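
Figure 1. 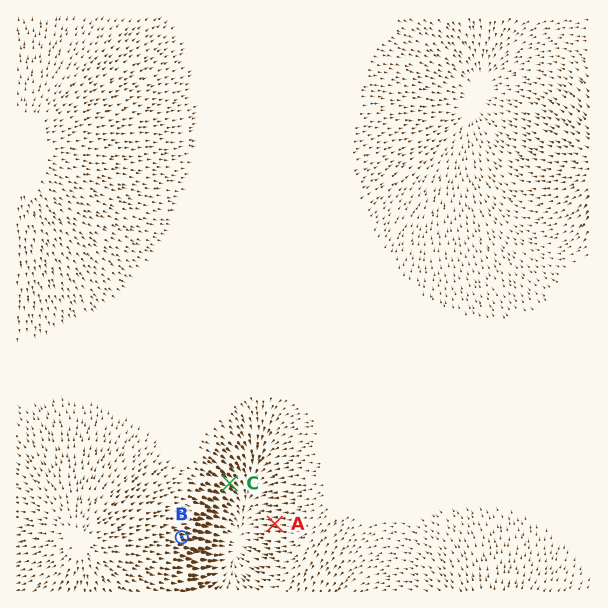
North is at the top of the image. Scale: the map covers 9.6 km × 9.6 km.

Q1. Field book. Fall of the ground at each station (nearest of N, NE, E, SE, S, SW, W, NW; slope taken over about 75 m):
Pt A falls W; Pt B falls E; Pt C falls SE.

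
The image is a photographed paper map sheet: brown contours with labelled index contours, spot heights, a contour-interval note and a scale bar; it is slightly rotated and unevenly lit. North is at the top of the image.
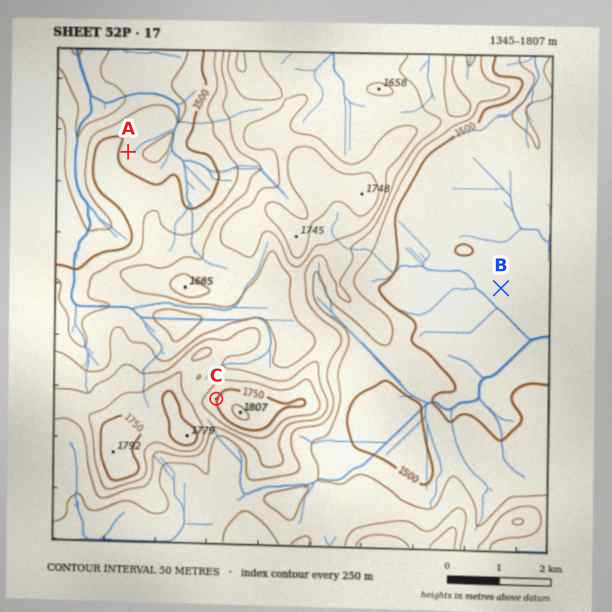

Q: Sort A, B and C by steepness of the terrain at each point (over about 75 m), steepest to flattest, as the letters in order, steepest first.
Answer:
C A B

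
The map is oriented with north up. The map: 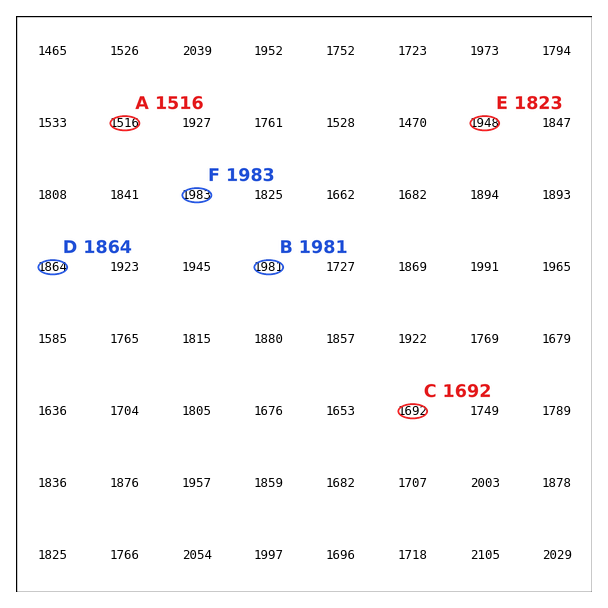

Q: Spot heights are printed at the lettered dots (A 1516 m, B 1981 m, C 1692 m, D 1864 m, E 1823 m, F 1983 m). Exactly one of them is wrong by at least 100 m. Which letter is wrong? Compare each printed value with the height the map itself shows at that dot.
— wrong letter E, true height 1948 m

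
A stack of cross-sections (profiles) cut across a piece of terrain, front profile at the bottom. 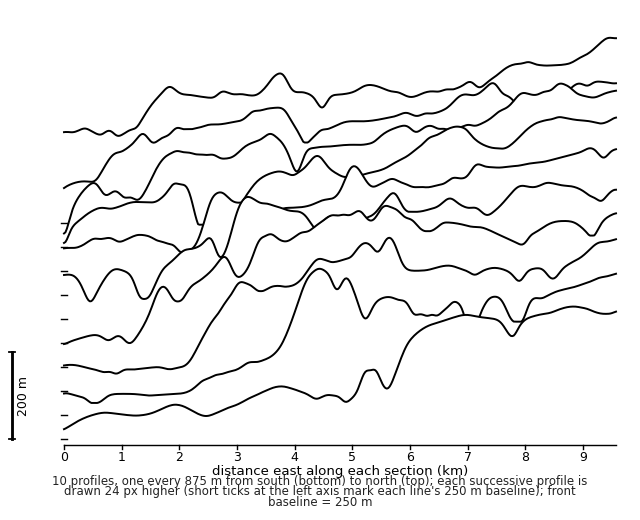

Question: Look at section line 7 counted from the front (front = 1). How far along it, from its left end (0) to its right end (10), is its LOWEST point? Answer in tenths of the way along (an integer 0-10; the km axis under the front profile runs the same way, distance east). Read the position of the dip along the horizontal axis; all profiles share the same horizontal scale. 0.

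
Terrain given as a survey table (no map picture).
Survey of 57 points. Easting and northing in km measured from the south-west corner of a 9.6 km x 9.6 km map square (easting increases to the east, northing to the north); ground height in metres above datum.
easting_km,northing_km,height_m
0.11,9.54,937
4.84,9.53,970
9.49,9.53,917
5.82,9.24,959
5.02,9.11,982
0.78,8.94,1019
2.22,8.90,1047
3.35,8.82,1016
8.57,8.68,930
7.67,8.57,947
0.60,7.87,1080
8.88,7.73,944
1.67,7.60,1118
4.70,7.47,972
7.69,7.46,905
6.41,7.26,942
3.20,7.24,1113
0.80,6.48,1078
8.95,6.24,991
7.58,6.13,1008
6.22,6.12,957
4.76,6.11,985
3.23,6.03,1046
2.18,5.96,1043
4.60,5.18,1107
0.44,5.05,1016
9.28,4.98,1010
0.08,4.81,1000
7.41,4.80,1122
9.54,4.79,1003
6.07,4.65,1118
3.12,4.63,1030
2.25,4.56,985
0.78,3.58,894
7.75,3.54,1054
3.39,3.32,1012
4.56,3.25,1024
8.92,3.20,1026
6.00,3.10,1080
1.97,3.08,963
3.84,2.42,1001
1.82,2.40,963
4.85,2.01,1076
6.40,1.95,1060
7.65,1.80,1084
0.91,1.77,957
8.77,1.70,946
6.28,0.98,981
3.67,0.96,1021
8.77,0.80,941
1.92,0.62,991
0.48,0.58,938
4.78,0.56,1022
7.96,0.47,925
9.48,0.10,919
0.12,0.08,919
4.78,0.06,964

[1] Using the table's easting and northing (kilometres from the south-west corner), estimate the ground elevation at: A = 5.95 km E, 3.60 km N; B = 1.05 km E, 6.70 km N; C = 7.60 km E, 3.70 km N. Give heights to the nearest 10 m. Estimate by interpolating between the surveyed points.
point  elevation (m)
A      1080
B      1100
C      1090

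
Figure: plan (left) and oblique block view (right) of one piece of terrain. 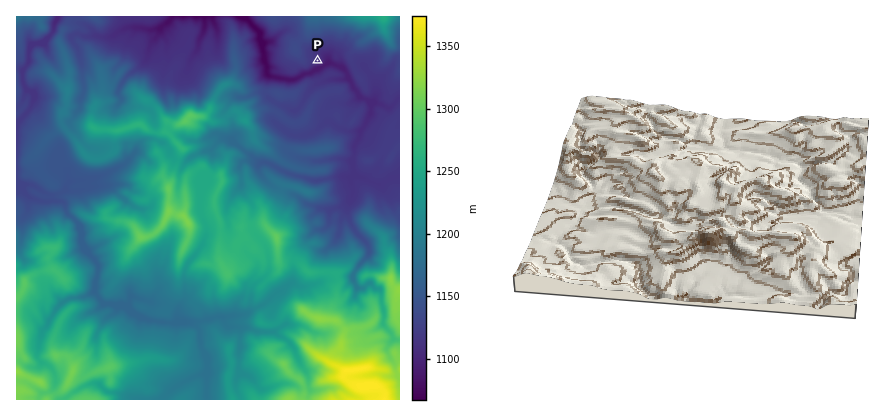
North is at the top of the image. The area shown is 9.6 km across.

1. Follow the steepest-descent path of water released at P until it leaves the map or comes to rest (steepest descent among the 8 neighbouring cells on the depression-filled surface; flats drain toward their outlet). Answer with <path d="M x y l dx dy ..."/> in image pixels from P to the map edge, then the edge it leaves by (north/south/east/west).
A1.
<path d="M318 60l4 4 0 2-4 4-8 4-4 0-10 6-10 0-18-4-2-4 0-8-2-4 0-8-4-10 0-8-10-12-4-2 0-4"/>
exit: north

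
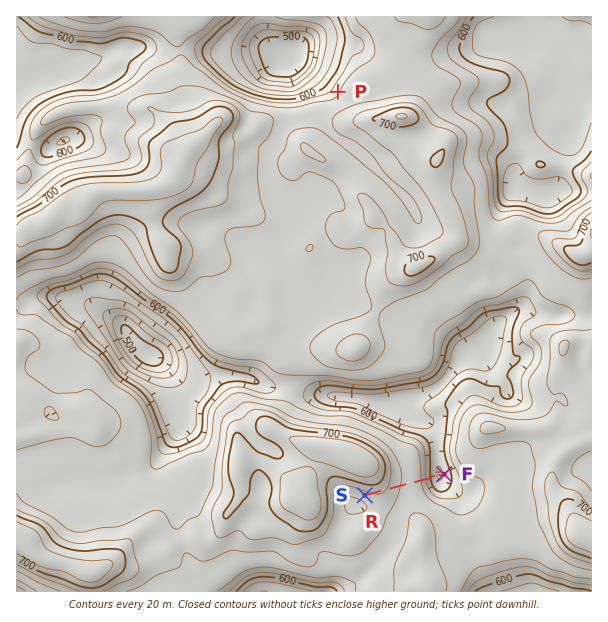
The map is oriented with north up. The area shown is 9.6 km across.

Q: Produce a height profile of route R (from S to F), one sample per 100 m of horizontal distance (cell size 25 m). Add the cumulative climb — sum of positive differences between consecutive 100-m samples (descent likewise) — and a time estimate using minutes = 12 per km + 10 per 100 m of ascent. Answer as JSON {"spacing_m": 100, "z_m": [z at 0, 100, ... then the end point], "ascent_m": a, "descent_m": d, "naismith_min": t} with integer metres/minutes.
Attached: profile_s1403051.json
{"spacing_m": 100, "z_m": [670, 678, 683, 683, 678, 668, 661, 657, 654, 649, 635, 609, 586, 578, 582], "ascent_m": 18, "descent_m": 106, "naismith_min": 18}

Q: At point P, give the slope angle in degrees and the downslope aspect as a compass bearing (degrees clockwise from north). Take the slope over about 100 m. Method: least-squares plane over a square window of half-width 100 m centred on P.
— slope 8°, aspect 302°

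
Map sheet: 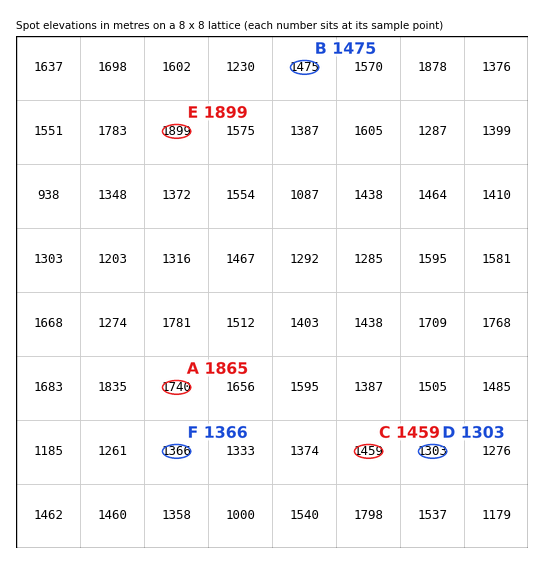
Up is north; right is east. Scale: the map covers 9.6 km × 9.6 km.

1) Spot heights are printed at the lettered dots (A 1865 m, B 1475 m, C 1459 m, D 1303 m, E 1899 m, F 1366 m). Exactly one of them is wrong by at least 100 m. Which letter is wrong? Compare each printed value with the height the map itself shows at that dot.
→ A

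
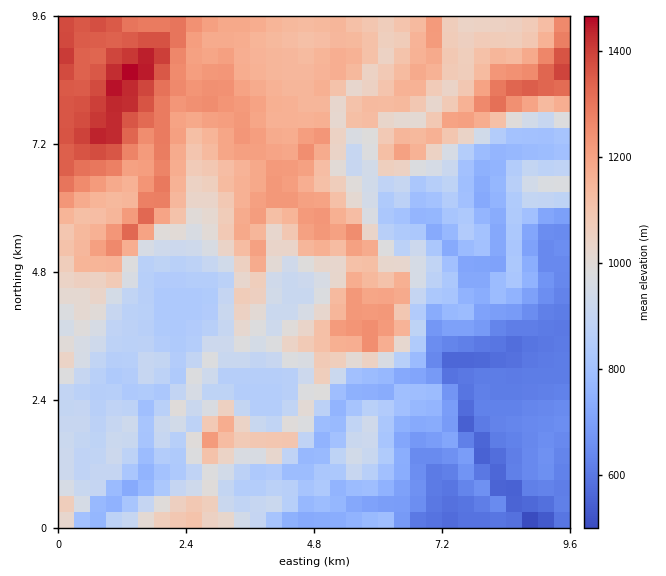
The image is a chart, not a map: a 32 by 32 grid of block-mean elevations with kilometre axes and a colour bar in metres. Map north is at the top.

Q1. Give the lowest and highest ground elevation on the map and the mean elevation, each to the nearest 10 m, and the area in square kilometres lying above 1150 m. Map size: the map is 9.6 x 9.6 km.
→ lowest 460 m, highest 1480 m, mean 970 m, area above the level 23.6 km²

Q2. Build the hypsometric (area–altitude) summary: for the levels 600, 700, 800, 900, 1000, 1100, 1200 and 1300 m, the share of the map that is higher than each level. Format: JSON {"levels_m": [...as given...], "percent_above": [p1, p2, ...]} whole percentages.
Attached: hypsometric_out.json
{"levels_m": [600, 700, 800, 900, 1000, 1100, 1200, 1300], "percent_above": [97, 86, 76, 58, 46, 34, 17, 7]}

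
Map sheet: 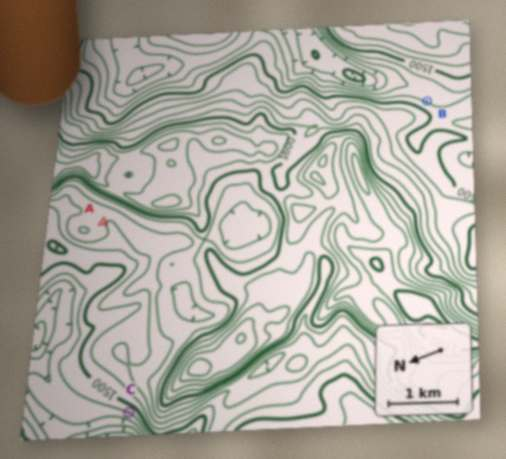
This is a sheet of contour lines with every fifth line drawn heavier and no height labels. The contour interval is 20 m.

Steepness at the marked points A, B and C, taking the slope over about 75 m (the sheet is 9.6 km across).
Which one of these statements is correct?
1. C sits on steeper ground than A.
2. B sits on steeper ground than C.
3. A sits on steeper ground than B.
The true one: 1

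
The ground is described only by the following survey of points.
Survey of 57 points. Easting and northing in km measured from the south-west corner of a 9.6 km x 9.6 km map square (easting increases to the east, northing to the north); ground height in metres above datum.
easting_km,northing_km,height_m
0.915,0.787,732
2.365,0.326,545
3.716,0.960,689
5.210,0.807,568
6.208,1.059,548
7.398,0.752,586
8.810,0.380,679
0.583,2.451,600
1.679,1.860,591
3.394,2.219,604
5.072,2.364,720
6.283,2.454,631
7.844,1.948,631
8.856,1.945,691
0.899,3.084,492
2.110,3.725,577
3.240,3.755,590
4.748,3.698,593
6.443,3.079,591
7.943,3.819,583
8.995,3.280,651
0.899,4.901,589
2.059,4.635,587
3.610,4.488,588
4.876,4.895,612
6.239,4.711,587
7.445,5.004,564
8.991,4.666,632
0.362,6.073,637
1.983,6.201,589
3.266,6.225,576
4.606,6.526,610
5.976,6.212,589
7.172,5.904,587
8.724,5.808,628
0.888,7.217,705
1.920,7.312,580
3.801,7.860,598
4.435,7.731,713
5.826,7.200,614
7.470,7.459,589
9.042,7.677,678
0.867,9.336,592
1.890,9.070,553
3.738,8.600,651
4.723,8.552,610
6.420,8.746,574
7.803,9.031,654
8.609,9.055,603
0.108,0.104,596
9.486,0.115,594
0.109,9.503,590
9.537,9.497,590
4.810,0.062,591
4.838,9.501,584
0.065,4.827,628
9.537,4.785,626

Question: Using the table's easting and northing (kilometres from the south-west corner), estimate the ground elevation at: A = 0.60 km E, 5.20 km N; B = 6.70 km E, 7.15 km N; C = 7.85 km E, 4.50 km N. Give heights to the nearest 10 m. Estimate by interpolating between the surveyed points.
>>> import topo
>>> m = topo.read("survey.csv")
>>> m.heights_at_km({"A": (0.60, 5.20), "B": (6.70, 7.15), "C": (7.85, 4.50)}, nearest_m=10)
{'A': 600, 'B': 570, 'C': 580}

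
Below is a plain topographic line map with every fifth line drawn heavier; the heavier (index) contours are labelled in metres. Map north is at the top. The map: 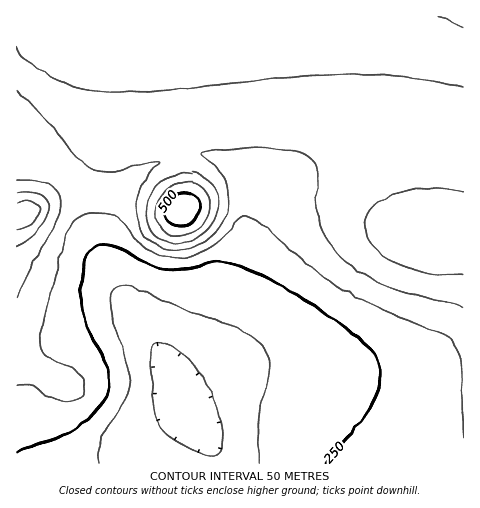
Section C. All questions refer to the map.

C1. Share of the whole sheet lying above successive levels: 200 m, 89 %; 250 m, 74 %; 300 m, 58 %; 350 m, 44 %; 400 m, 21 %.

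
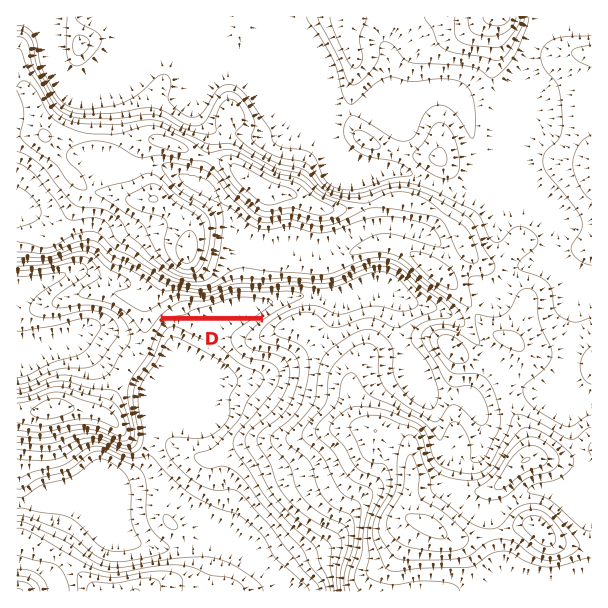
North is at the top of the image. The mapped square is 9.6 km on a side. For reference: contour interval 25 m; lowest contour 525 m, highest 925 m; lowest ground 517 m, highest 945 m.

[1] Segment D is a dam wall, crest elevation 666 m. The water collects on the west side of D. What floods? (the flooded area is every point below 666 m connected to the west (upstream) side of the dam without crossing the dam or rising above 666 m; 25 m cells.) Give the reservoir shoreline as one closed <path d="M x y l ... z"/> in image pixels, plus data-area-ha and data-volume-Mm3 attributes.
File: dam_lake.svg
<path d="M288 294l-54 0-1 1-5 0-1 1-3 0-2 2-3 0-1 2-3 0-2 1-4 0-2 1-16 0-2 2-6 0-1 2-8 2-3 4-4 1-3 2 1 1 99 0 2-2 4-1 8-6 1 0 2-1 4-2 3-3 2 0 4-4-6-3z" data-area-ha="55" data-volume-Mm3="9.83"/>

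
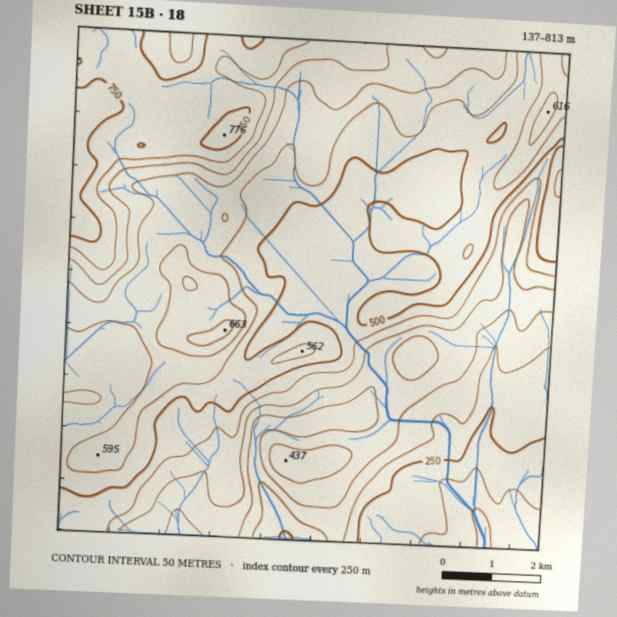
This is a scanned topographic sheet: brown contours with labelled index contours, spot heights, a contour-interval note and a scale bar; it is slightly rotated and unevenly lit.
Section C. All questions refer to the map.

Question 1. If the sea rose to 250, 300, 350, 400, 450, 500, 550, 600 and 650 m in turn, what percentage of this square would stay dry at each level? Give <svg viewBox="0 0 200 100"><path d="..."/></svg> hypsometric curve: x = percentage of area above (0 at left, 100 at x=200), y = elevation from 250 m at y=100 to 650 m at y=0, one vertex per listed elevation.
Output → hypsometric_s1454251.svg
<svg viewBox="0 0 200 100"><path d="M186 100l-9-12-11-13-18-13-12-12-28-12-38-13-27-13-15-12"/></svg>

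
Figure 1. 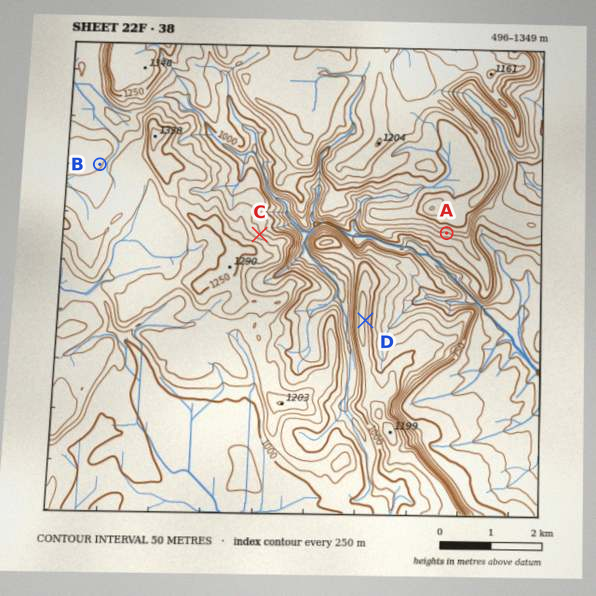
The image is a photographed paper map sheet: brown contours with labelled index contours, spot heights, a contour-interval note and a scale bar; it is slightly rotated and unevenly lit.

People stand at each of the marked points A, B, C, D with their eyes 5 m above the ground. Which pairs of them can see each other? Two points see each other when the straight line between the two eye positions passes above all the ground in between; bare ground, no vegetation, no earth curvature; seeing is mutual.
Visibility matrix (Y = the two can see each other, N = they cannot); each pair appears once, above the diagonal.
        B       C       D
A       N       Y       Y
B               N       N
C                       N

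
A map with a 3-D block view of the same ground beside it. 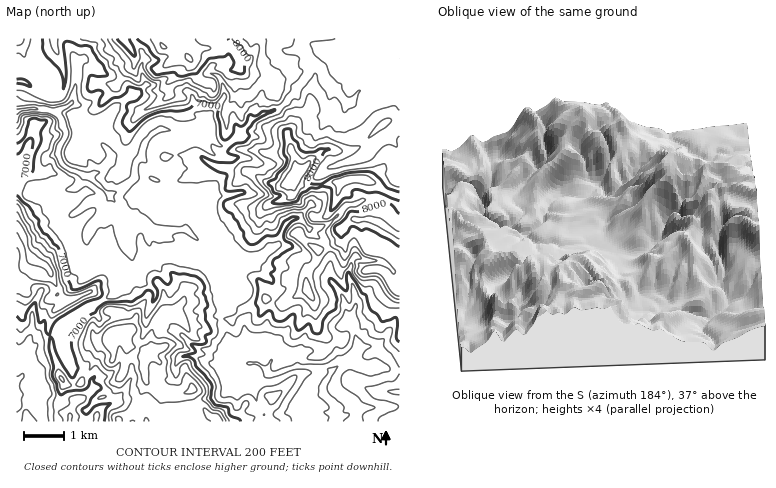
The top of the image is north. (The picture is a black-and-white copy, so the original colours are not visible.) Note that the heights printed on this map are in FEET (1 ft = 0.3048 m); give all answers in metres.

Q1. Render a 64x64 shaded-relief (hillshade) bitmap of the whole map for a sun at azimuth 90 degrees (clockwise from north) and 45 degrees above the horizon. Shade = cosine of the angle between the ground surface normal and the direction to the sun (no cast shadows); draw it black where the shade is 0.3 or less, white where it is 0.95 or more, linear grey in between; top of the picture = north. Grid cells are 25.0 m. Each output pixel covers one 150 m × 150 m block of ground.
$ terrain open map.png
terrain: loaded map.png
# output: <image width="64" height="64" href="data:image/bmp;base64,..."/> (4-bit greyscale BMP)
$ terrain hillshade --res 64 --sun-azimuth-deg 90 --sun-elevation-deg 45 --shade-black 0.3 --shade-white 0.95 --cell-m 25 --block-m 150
<image width="64" height="64" href="data:image/bmp;base64,Qk12CAAAAAAAAHYAAAAoAAAAQAAAAEAAAAABAAQAAAAAAAAIAAATCwAAEwsAABAAAAAAAAAAAAAAABEREQAiIiIAMzMzAERERABVVVUAZmZmAHd3dwCIiIgAmZmZAKqqqgC7u7sAzMzMAN3d3QDu7u4A////AMuGY1zGSMgQKsqpaLqZqoiL7svLqszMuqqsyWZ3d3eIqYdkfLY4ySFHial5qZmqiaveurqb3cuqqrvJd3eId4h4mGNauFaqdlVHqYmpmZmsyq24u4i83Lqqq8hniIiId2iYc0rLhDirhUWKh4maqt7smZeshp3cuqq8lniHd4h4eJmEJ7qXRIqWRXmHiZmr7/+6mIlljN3Lq8lniHdmeJl4mYMDqpumVGlkaJiamHv//9qpmGZ4vdy8yGiHd4d4mYiYYQPKnccyaqRHq8yGbO7/26mZmIZq3bvJZmeaqHiImZhACdlruFIpxyjLzZWc3u3KqpmqmGesy8t1aKqpiHapiEAayWeYRUbHOcrOpb3d3LqqmaqamIq7u5ZoqpmYdamHUUu4ZnUVmadKut/Gvu3LqqqpmZmqqZmauoiZmZhkuXZDi5ZGZDW6mFi87+uu3My6mqmaqImYeJvLuXeZh1S5dTSrhTVVVaqZd6ze3M3dzLqZmaqpmJmHisurl4mHVbqFJap0JFVXupqXir3d7rvNupmZqZmHmYiJur3Ih2VVupY2qnQjVWmprLeZm97Ive3KmqmZqGaZh4m6zsh4dTS7lUi6hSFWSKms2Zur23vd3cmbqZmYZYp2nMu9t2aIMauWWcqXMFg0iZzri7unnMzuuKuImXiGWYa+3LqGZYpim6Vpy6hRSUNni+tquonN3dyZu3aZZ6hYmM7dyWVmeYetpVesuoRGVXh57VeYnNze2pmrhYpmqmaJzc3aVFZ4qpykRIzLuVEXmpfOY3m83N3cqImWaXabhmjNzdpjVniaeqVHebzLpRR4hn2TaIrM3dyoiHZYh4qXSN3e2pM2d3d5yCaarNyryGZ2WbVoaLze7KmYYzioaJZb7d67ozVlMnrcU43HWM7tqHdmpnlnrd7cqZlzOKhmVI7t3ZyDVlECu8pknvxibe25h4dVmWab3uypmGNJl3dDru3JnWJ2IDiph3jf7bdHzbqYhUioaJrN26mXVYqFZ1Su7abLEnYReod4ev/suoerupl2aYaJmrzKmYdnmGV4Za7ch8cBd0eqZ4iM/+yqmZqqqYeIeKqqu6qZmYh2ZmdmnNyGtwFpq6hFeb7/7LqZmqqpmYiJqqqqqZmZmHVWd3d5zISaRXiHeTSMzf/sqpmaqqmZmZmqqpmZmZmZllVWeHWsgn2jRmabNrzc7tyqmZqqqZmZmaqpmpmZh3mqhVZlI62DfYFImqlJ3N3d26mZmqqZmZmZmZqpmZhlabyoZCFJqUSsdIqZh2v+zdzKqZmZqpmaqZmZqpmZh2Vpu6gxN6mFJKyHmZhlrv7czLqqmZqqmaqpmZmZmZiHZVeqm0Bcx0MUrJiYdnju/tzLqqqZmaqZqpmZmZmZiHdlVZqtskq3UQKbmIZpvP7t3cupmqmZuqqYiZmqmZmHdmQ0ir7ZdAOIciaJmau7/u3MuqmZq6m6iIiJqqmZmXZmVDN5vLqCBXe6E4iZq7vu3NuqqqmrqrhomJqqqpmZdEZlVEeph3iWQYyld3iKu+3Lu6qqqqu6hnmZmqmqqZl0NWdkEmiInegxO8uXeIma3bqqqqqqq8pmiZmZmZqpmYZmZ3UxE0fOyGQYu7qYiIncuqqqqZm8uYdomZmZmZmqlVeYZTACV826hza7qImZq9y6mqqrqbpnm4aJiZmZmaqWNHlzABJZzduXV7uYis3Ly6qqq7zLhmiauVaKqZmZmZhTV2RFQRa+/YQ0aaq83cuZq7q83KmXZ5m6Z6qZiJmYh3VFeIYgAn3/2WQ1Z5vMy4isu+2WeaqXeLt4mImYiId4mFWJh1IAWe/sqXdmd5vMma3M2jermblnvKd3mpmHeKqYZndVZQBpnu26qpiHebyprd7VSaqaunact2eamYebqHd2VEZ1I6t43arLupd4rLqbzuZJqaq5eJu4aJqZiKqIdEZleGQF3aZpvMu7qXirmprO6jeaqph3rMl4mqmZmIiIZkRmQhfNyWirqpmqmIhoms3uZJqqmHacy5iaqpiIhFvIVUMySty7mKqZiJq6hxSL3u1jiqqHZozcupmZmYiDTNlEREJL7bupqpiHeKuoAGrO/CSZqoZVa9y6mIiaqXJLuZMlVFjNy7qqmYd3irsAWJzqF5map1RIzLqIiaq6UVua2VRERqzLuqupiHd5vDNXmqMnmIq6ZER7uYiJu6lRSorLqXQlmqvLq6iIiIirqph2iXVlV7yURVaZmZm7iGQ4isqZqWR4isuruYeJiJp3ZVaK2UZli6l2VEWKq9planR5u6eL2GZ6zKq5d5qZmXdnmYvrNYhom8lUNGnN10R9w2mrt3vthGrMuYmZmZmZd4qpiuxDeXacyFQzasyUNZ/Eiqu4i922asyoeamJmZqau6mJ3VNYh5uUiTI4qmRpz5SZq7mrzclpy4eImZmZmaqqmYndZHmHVVa1BYd5iKzLRonNu7u7zJi5eJmZmZmZmaqYid12mWQySbIWiYeK7qVXi+3Luqu8uZd5mZmZqpmqqYh67IiGMkRJpTVpmHvtt3d77ty6q8yph3mZmZmpmLmIh3zsmGRERDfZRFZ3nN2pl3ve7LuqvKh4iZmZmqmImHd2jeqIQjVDOtYkd4mry6qorcztu7uqh4iZmZmqqYiYdlWuyIhTQzJ8pTOKqqqqq6rNys3Lq7l3iZqZmaqZiLqGRa2nZ3YxFbt1Rquqqqqpvsu6vLqryoiZmZmZmZmZ"/>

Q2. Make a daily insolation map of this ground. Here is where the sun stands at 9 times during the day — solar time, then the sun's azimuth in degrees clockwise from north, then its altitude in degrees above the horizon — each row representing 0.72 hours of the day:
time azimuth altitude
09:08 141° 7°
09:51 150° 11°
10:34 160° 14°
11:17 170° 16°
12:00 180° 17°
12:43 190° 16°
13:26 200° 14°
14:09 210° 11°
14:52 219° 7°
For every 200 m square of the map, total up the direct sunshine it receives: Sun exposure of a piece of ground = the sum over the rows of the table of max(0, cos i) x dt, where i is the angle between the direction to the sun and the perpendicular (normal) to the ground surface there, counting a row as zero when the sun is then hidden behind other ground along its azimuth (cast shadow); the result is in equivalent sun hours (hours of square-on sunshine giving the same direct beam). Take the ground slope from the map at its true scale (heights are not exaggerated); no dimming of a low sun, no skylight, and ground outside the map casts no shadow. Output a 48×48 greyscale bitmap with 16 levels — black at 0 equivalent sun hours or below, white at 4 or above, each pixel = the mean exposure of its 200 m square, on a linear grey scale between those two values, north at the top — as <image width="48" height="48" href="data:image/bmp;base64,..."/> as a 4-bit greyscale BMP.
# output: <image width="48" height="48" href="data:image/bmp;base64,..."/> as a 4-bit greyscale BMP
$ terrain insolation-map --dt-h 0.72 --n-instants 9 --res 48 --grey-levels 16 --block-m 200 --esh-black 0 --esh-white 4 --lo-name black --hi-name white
<image width="48" height="48" href="data:image/bmp;base64,Qk32BAAAAAAAAHYAAAAoAAAAMAAAADAAAAABAAQAAAAAAIAEAAATCwAAEwsAABAAAAAAAAAAAAAAABEREQAiIiIAMzMzAERERABVVVUAZmZmAHd3dwCIiIgAmZmZAKqqqgC7u7sAzMzMAN3d3QDu7u4A////AGmGY2Z3RTSXdlZ2ZmMhJGUiRVVGQ0VDM0dlaZZZggBXZWVVZAAhQyaXVVVlZ2QiElZVRmQVthI3d6uoYAABJFepdmUml3irumVUWsySFKZnl2VptyABATI5lmVZiJmIh1VWiaq3ettYpzADIjMiMxACmGZlaYQQAWVWlhE3U1tmY1ERARI0RDEAJ4iDQxERAXZ2QSNIrWWHV2IhABMzMzRTECRmIRIzNWZ4cjWZmJaGiEQBI1REVWVGiM7rg1d3iGZnZFaaqHiEWKl2VFZVVmZlZ0WKulRomYdlVVZ5mGdSEUiDenZmZmdpuZmZunZmipd3RUM1NWZjEAAYhZh4Z3aGm6yWRom7VpmXZTIiAURjEhN4Z1aIearKa5ljEWl6lZh4qFIQAAADE2iEQzZ2h7m8eKh5hWiYt4h5vqYgJSADEmYzNWQlloqKpqubqXiYmouLd+xyAAABIQBHh0RENop4yZmYamaInbyDeDfMUAAAMRAkM0RDIlQza7VEWHl4v5V2VAADIAAABCEjZkREVUI0NVMih4t4uFnvswAAEQAAIwMgEjVVdzFWVDRGpc7bg4lnZAAAASIiICMAAUVVQRRDRDZ3ib39M2m3IyAAE0VDIRAAAkVUMjNlVCiGmkERN1YgIzIjNEREQyIiNEVVd1ISMziomjV4l3QAAzNERERVVERFVFVnrKUQBLd9uLp1R5UREjREVURVRERVVWZ4mqmJ3DAnmKZmi3IQEjREVVRVRFREVmeHaMy1dAFpuoZ6tjIzM0RVRVQiWIdmZmd3mbukAElSKNvJMRESI0RGQzNohlVWVWeIiayqQoimAjQxNCIjREVEUzeHZmZlVVeZhW3//zA4UAABRAASRVVUU1dmVmZmZlMiEBON+2ZWqTESNiMzRDNWRUJWVnZ4h1ZjEjSKrP2Wh4u5dGVmZmQRSZYleIiIiHZrqappmnaJnMy2EHqYh0ISVVhlYzRWeJhFmTASaoEAA1MRIkZjQBa6Y0ZlJGZVZ5l0QQAAI6cQAAACVWVSEYhohUZyR3dmdzAAAEVDMClzAAABRXV5YlVmVmV2VEREMBNpmYVXUAKKYgARNFZogzVVR3l3RDMhAjQhAAA1EAABACRCEyZlZyVVZ3eYYjMzRUmSASVmEAAAATNmMxV3QVZmVom6hlaIZFZlU2VCMgAAEiJHczM0U3ZXdEadyqmphVhpghAAAjISIiIjVhAAA0VptzM5/+y5eHZ5eDAAAUVDMjMxE4MDqyFEnHQgO//tzuZ5iYhQADRDQjQxEprai6apSdgRNGqXvvlZiYiVATNCN1NFVNx1VYZqqKiYVph67qeph4dnYiMjZnZ4h2RFZWZEMjvsrGrut1XKuYZFliNHdWZWZiNFZ1VRFHvo3fu/syusplI0RkNWZVZlRVRXeFVEeKZ5Qmu6u4Q0Z0RDRFWGZlVUViVnl1ZouoqneGaGWNuYNGQyJGh2VVVEVURWhWqpeLtmqbYyRnaDEVVGVGZlVVVVVXVWZpvMibhKlzMzQzcwESZ3dUIiNERVVA=="/>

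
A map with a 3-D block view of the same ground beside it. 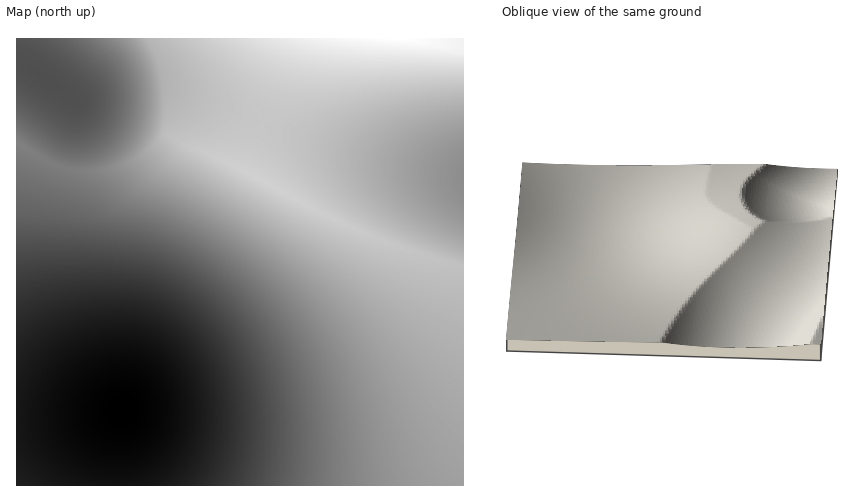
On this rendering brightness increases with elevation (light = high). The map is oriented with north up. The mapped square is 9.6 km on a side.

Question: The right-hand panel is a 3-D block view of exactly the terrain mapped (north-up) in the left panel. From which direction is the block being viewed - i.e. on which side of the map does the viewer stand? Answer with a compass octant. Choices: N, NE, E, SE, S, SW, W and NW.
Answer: E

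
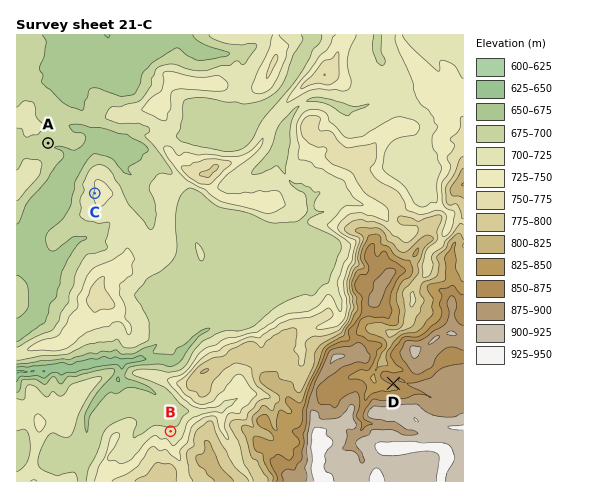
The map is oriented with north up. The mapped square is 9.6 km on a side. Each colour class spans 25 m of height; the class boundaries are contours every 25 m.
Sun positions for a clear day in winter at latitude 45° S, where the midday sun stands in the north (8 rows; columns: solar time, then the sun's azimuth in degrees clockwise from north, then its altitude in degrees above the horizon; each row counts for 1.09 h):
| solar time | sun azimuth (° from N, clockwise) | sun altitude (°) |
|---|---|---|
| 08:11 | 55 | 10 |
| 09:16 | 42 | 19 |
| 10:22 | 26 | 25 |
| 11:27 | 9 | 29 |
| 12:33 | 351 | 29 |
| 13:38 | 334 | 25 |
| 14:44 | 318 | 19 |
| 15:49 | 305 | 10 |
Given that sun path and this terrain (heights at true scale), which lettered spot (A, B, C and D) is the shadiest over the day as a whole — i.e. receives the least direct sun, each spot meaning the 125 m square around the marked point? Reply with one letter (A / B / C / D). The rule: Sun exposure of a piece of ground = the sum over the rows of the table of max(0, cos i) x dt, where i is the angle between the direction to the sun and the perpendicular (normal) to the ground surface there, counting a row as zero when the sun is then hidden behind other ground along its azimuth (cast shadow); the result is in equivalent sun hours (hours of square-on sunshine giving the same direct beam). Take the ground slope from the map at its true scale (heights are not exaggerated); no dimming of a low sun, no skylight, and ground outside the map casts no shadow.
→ D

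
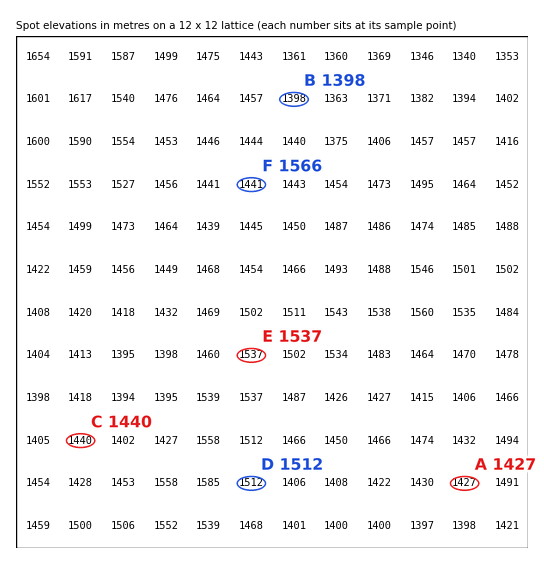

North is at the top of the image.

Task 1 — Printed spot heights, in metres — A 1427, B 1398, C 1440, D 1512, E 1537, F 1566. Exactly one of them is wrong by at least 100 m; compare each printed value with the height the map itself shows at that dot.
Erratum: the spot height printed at F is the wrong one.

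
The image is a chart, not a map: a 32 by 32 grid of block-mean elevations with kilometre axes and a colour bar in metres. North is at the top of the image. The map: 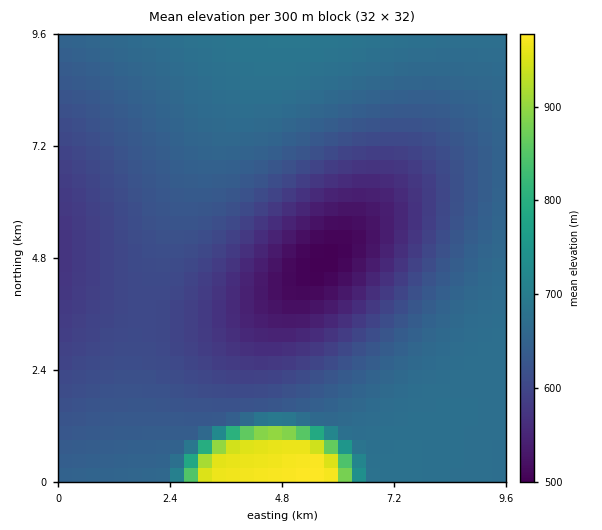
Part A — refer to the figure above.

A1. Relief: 500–980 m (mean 640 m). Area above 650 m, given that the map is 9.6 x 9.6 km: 34.4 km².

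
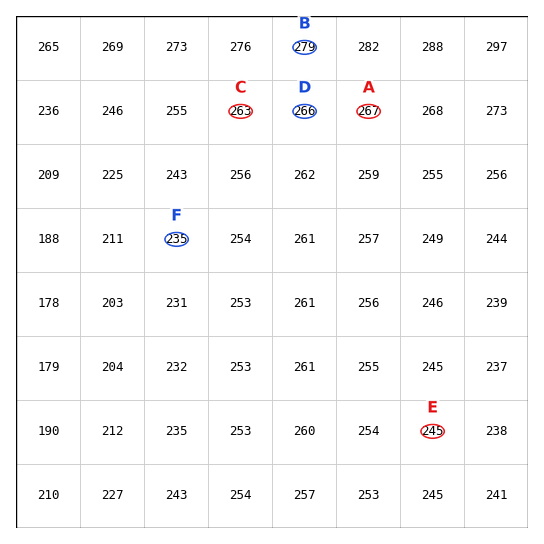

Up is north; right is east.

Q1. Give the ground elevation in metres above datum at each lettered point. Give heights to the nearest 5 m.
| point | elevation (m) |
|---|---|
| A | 265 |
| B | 280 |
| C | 265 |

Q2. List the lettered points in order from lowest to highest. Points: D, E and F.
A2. F E D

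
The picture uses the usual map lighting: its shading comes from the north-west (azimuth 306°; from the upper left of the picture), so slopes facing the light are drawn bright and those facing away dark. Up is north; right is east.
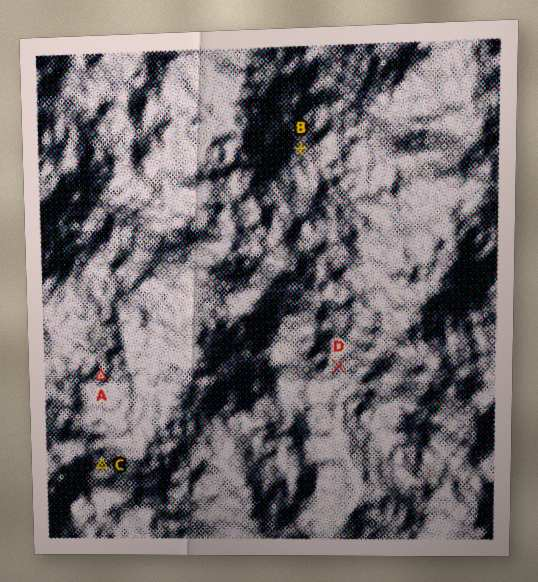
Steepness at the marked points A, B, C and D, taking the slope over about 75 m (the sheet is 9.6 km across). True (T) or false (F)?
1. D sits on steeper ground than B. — T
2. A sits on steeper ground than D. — F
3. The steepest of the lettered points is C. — T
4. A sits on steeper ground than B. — T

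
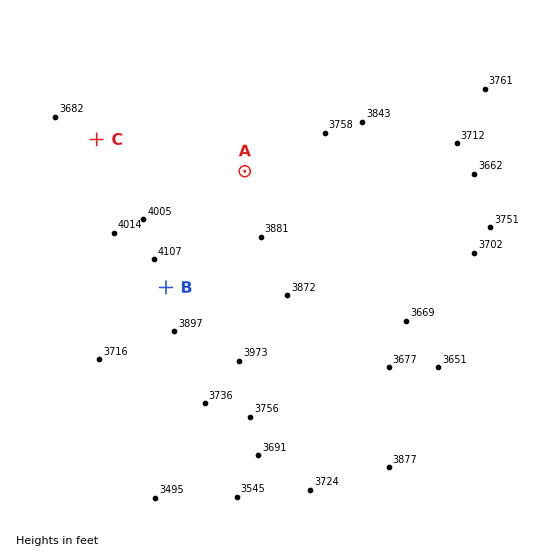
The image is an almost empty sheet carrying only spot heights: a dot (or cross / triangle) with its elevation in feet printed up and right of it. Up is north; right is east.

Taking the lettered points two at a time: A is below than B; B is above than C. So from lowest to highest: C A B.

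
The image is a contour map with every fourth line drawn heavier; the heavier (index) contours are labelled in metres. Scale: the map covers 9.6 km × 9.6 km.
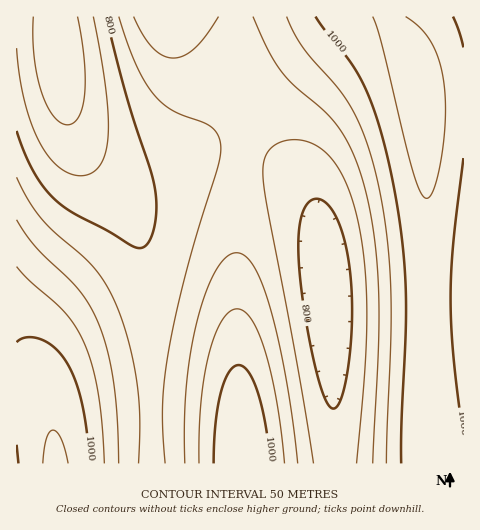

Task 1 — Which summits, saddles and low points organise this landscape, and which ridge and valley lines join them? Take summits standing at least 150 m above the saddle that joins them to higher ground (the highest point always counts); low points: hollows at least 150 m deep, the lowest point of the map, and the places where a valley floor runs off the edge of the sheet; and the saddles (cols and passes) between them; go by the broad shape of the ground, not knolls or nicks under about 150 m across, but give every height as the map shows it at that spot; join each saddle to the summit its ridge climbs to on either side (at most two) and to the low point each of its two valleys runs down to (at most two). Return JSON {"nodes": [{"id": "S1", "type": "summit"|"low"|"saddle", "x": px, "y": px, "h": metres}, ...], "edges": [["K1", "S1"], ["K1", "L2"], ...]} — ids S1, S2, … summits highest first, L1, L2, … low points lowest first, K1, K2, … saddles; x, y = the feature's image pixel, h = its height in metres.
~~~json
{"nodes": [
{"id": "S1", "type": "summit", "x": 420, "y": 98, "h": 1072},
{"id": "S2", "type": "summit", "x": 55, "y": 462, "h": 1058},
{"id": "S3", "type": "summit", "x": 242, "y": 462, "h": 1048},
{"id": "L1", "type": "low", "x": 59, "y": 46, "h": 667},
{"id": "K1", "type": "saddle", "x": 245, "y": 148, "h": 854},
{"id": "K2", "type": "saddle", "x": 151, "y": 416, "h": 843}],
"edges": [["K1", "S1"], ["K1", "S3"], ["K1", "L1"], ["K2", "S2"], ["K2", "S3"], ["K2", "L1"]]}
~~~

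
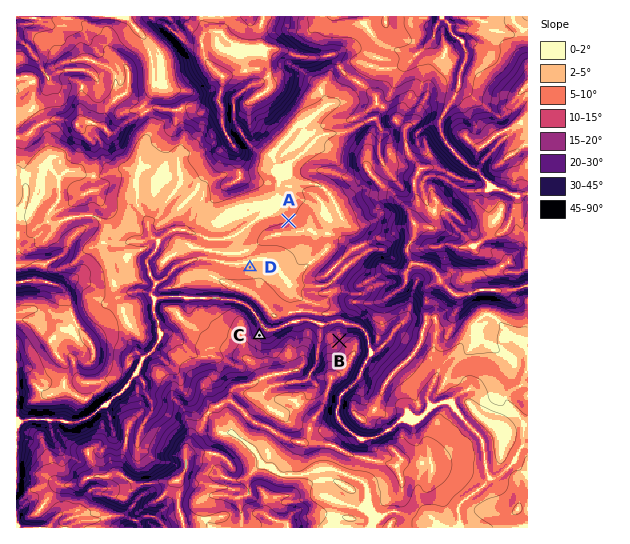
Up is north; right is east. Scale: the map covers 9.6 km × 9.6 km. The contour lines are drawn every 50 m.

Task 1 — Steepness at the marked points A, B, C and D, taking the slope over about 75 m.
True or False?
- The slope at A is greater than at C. False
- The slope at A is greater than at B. False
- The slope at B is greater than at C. False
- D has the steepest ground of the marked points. False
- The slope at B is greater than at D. True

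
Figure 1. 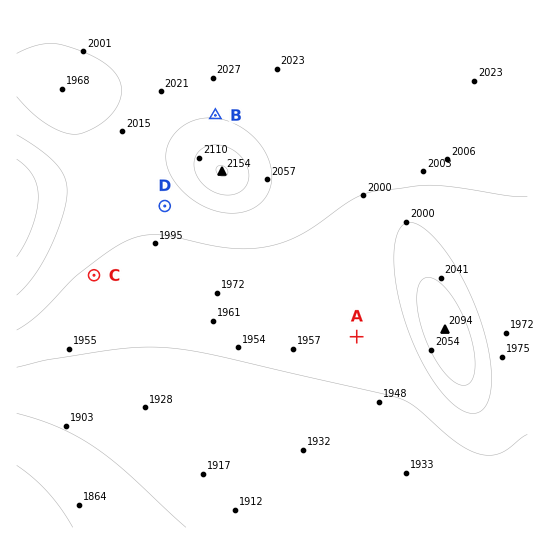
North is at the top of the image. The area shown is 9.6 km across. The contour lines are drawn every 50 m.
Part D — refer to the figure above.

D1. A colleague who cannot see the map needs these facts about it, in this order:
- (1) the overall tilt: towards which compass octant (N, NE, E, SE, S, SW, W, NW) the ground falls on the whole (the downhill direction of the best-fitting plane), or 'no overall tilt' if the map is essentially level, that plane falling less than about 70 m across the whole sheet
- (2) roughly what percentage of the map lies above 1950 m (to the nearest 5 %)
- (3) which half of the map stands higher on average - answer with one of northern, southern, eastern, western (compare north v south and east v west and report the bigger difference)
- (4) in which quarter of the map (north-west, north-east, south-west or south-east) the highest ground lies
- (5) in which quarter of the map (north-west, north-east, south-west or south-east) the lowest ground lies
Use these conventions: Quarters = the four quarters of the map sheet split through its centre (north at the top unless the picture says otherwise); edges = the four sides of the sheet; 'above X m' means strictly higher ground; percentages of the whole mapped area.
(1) Overall the map slopes down towards the south.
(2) Ground above 1950 m makes up about 70 % of the sheet.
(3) On average the northern half of the map is the higher ground.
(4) The highest point lies in the north-west quarter of the map.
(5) Look to the south-west quarter for the lowest ground.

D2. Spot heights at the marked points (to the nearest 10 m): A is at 1960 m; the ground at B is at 2050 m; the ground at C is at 1990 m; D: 2020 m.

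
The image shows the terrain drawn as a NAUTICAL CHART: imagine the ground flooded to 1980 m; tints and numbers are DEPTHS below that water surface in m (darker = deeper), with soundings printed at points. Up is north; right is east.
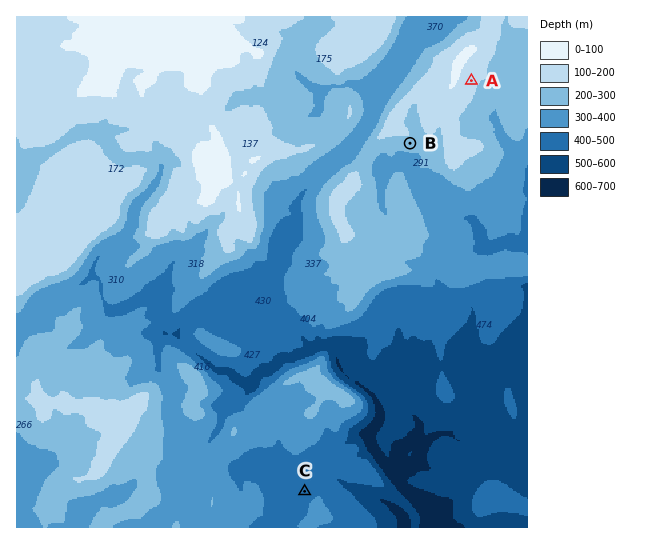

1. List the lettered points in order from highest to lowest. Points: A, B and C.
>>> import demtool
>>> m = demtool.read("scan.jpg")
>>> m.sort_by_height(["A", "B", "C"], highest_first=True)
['A', 'B', 'C']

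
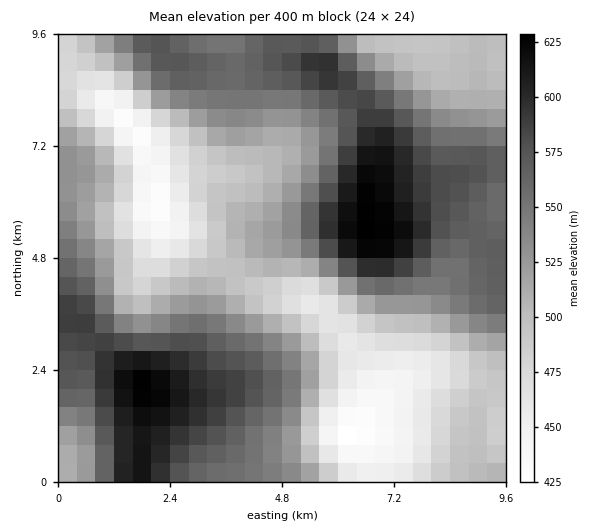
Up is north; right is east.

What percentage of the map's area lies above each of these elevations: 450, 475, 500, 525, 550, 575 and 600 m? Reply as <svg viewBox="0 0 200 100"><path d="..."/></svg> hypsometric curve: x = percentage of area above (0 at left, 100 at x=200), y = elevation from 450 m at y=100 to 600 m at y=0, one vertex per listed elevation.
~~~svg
<svg viewBox="0 0 200 100"><path d="M186 100l-19-17-31-16-31-17-25-17-37-16-26-17"/></svg>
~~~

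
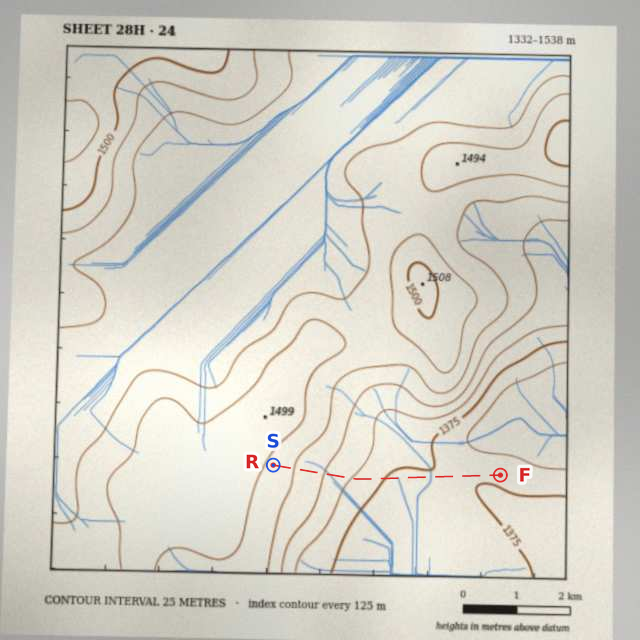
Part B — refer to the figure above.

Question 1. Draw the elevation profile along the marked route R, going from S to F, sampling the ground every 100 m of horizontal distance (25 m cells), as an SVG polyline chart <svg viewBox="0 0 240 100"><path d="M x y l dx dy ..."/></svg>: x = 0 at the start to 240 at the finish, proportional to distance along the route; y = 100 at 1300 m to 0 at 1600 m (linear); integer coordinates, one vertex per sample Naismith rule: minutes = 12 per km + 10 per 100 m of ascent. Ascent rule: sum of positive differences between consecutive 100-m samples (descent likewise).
<svg viewBox="0 0 240 100"><path d="M0 45l6 1 5 2 6 1 5 1 6 1 6 1 5 2 6 1 6 2 5 2 6 2 5 1 6 2 6 2 5 1 6 1 6 1 5 2 6 1 5 2 6 1 6 1 5 1 6 0 6 0 5 0 6 0 5-1 6 0 6 0 5 0 6 0 6 0 5 0 6 0 5 0 6 0 6 0 5 0 6 0 6 1 5 0 4 0"/></svg>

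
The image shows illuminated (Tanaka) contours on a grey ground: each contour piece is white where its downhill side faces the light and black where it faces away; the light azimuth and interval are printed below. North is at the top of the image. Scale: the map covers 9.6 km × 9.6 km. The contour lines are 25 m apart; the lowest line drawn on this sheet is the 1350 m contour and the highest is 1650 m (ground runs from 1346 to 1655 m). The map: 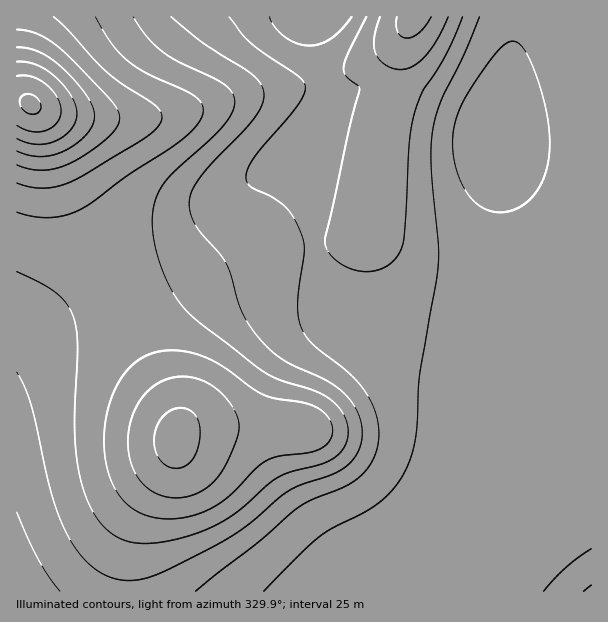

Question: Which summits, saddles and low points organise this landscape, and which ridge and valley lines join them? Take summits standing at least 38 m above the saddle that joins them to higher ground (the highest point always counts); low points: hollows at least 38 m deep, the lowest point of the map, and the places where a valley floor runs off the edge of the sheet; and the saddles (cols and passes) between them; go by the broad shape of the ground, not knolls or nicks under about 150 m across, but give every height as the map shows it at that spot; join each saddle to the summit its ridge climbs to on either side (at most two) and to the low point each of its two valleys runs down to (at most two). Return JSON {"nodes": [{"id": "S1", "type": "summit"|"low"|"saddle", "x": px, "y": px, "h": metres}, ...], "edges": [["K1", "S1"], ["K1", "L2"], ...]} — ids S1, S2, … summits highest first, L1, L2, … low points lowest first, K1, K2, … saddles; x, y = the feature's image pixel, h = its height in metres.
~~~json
{"nodes": [
{"id": "S1", "type": "summit", "x": 30, "y": 104, "h": 1655},
{"id": "S2", "type": "summit", "x": 176, "y": 438, "h": 1558},
{"id": "S3", "type": "summit", "x": 414, "y": 17, "h": 1485},
{"id": "L1", "type": "low", "x": 591, "y": 591, "h": 1346},
{"id": "L2", "type": "low", "x": 491, "y": 137, "h": 1355},
{"id": "L3", "type": "low", "x": 320, "y": 20, "h": 1380},
{"id": "K1", "type": "saddle", "x": 116, "y": 284, "h": 1482},
{"id": "K2", "type": "saddle", "x": 315, "y": 243, "h": 1424},
{"id": "K3", "type": "saddle", "x": 326, "y": 80, "h": 1421}],
"edges": [["K1", "S1"], ["K1", "S2"], ["K1", "L1"], ["K1", "L3"], ["K2", "S2"], ["K2", "S3"], ["K2", "L2"], ["K2", "L3"], ["K3", "S1"], ["K3", "S3"], ["K3", "L3"]]}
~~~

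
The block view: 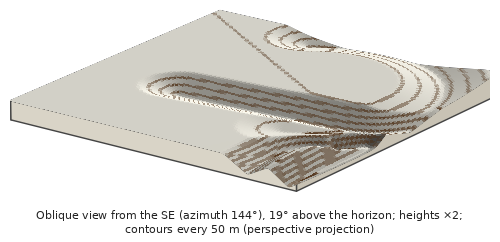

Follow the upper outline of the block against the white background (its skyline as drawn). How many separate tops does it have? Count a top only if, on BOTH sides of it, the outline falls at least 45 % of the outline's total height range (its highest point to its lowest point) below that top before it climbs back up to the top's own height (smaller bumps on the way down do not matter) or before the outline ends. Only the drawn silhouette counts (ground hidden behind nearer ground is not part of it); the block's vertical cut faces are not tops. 1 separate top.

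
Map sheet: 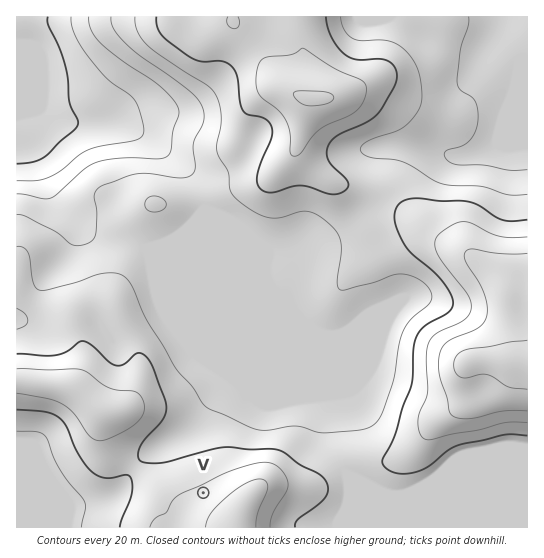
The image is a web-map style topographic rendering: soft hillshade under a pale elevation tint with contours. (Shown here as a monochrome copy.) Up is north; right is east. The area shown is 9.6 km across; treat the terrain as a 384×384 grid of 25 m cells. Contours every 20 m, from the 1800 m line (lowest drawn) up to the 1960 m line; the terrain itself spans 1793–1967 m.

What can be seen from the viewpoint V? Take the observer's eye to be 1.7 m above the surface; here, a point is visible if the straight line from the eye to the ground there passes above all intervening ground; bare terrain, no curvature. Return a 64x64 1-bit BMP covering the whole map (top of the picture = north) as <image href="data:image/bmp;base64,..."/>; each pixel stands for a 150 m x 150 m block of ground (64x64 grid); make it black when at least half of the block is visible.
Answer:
<image width="64" height="64" href="data:image/bmp;base64,Qk0+AgAAAAAAAD4AAAAoAAAAQAAAAEAAAAABAAEAAAAAAAACAAATCwAAEwsAAAIAAAAAAAAA////AAAAAAAAAGAAAAAAAAAAYAAAAAAAAABxwAAAAAAAAD/gAAAAAAAAP/AAAAAAAAA/8AAAAAAAMA/AAAAAAAA/AQAAAAAAAD+AAAAAAAAAP4AAAAAAAAA/wAAAAAAAAD/wAAAAAAAAP/gAAAAAAAA//gAAAAAAAA//AAAAAAAAA/+AAAAAAAAB/8AAAAAAAAD/4AAAAAAAAP/4AAADAAAA//8AAAeAAAD//+AADxgAAH//+AAfAAAAf//+AD4AAAA///+APAAAAD///+B4AAAAf///+HAAAAD////+YBAAB////////AAH///////4AAP///////gAA///////8AAD///////wAAP//////+AAA///////wAAD//////8AAAP//////gAAB//////8AAAP//////AAAA//////wAAAA/////+AAAAB/////wAAAAAB///+AAAAIAD///wAAAAAAP/+AAAAAAAA//wAAAAAAAH5+AAAAAAAAfx4AAAAAAAD/DgAAAAAAAA8PAAAAAAAADx/AAAAAAAAP//wAAAAAAB///wAAAAAAP///wAAAAAD////gAAAAAf/wAeAAAAAD/8AAwAAAAAf/AAAAAAAAH/8AAAAAAAA//wAAAAAAAH//AAAAAAAB//8AAAAAAAP//wAAAAAAD//+AAAAAAAP/ngAAAAAA=="/>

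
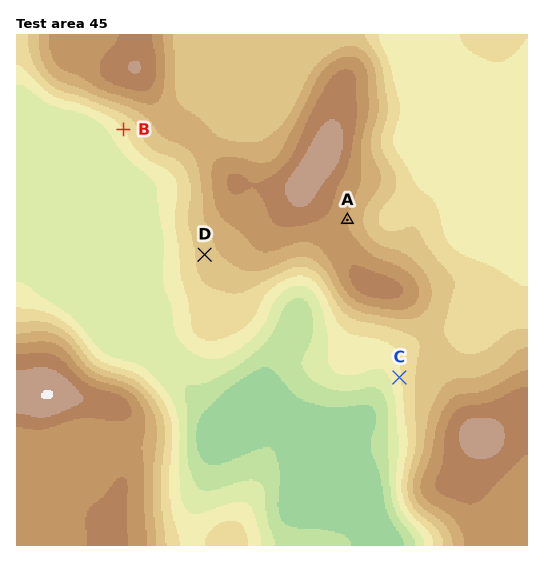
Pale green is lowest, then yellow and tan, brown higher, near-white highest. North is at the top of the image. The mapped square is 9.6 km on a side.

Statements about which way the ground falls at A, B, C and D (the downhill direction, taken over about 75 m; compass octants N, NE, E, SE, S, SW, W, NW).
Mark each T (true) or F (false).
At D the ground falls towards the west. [T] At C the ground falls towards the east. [F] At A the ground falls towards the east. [T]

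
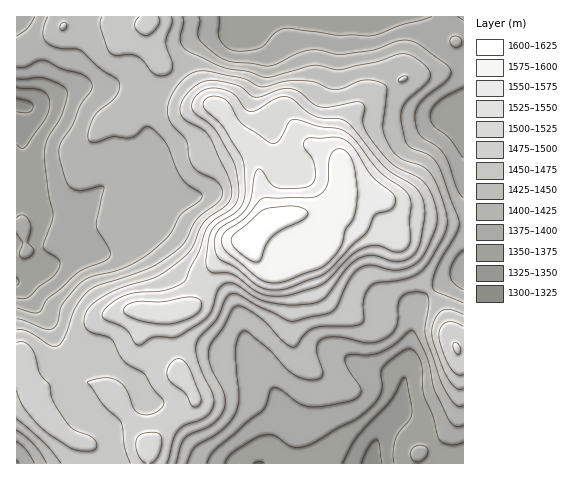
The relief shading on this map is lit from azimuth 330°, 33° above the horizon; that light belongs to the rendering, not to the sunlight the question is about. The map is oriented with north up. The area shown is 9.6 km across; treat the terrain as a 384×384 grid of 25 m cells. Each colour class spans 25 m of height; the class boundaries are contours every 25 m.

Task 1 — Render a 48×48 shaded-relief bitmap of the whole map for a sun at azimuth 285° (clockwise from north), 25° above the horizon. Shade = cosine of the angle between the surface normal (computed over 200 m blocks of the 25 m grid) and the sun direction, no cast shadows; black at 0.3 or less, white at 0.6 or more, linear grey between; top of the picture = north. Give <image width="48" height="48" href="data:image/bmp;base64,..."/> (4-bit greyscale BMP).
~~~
<image width="48" height="48" href="data:image/bmp;base64,Qk32BAAAAAAAAHYAAAAoAAAAMAAAADAAAAABAAQAAAAAAIAEAAATCwAAEwsAABAAAAAAAAAAAAAAABEREQAiIiIAMzMzAERERABVVVUAZmZmAHd3dwCIiIgAmZmZAKqqqgC7u7sAzMzMAN3d3QDu7u4A////AJmZh2ZVaahSASMzNEVndmZVQzR5qXZVVZmZh2ZVaahSASMzNEVndmZVQzR5qXZmVZmYd2ZVeahjESMzM0RWdmVVRDNpqYd3ZZmHZWZmeZh1MjMyIzRWZmVVVDNHmYeIdoiGVFZneHd3ZUMiIjRVZmVVVDI1eIiJh4h1RWZ3dmZ3d2QhIjRVZmZVVUIjaImZh4dlRWZ4ZVZ3iHUiIjRVZ2ZlVUMiR5mZmHZlVWeHZVZ3eHUyI0RVZ2ZlVVQyNpqqmGZWZmZ3ZWd4h1MjNERWd2ZlVVRDRpq7mGVWZ3ZmZmeIhkIjRVVWd2VVVFVERovMqFVVZ3dmd2Z4hkIjVVVnh2VERVVERYvcqFRFZ3dnd3ZndkIkVVZ4h1REVVVDNHvcqFVFeHZniHVWZUIzRVZ4dkNEVmVDJHvcl2VWiYdmeHZVVTIjNGd4dkNEVmVDI3vbhmVXmph2d3ZVVDIiJGeIdURFVVVUM2vLhmZ4qqmHd3ZmVDIRE2eHdkREVVVVM2rKdmeJqqqpmId3dkMQFGd2ZVRERFVVQ1mpdoiZmqqqqYd3iGUhJXhlRFRDM0VVRFeHZZmZqqqZmZiIiIdTNohkMzQyI0VVRFZlVYiImqqZmZmIiIdkR5l1MiIhAjRVVERERWd3iZmYmZmZmZh2aJh2VDIQACRWUzIiRGZneIiIiZmaqqqYeIdVZ2UwABRmUyERNGZmd3d3eIiZqrzKmXVFZ3dSABNWUxABI2Znd3d3d3eImr3suXQ0Vnd1IRNWYxAAEmZnd3d3d2d3ib3+ypZDRWZ2QzNWZCEREmZnd3d3d2Z3ia3u3LlkRFVVVDNGVDIhEmZnd3h3d2Z3eJvN3dyXZVVVVDRVUzIhImZ3d3d3d2Z3d4mr3u2od2ZmVDRVQzIhEnd4d2Z3d2Z3d3eKzeyXiHiIZDRVQzIREneIh2Vmd3dnd3d5vdt2d4iZdURVQzMhEneImHVWZ3dneHd4rMllZ3ipdUREREQhIniJmHZVZmZniId4m7llZ3iZdDIjRVUyI3iZmHZVVmZniYh4mqhVZ3iZdCESRWVDM3iamHZlVmZniYiJqoZWeHeJdBETRVVURHiaqYdmZlVniIiaqXVWiId4YxEjREVVRHiaqZh2ZmVniHeal2VniId3YyI0QzRVVWeaqql2ZmZ4mHiJdVZ3d3ZnZDNEMzNFVXeaqqmHZmZ5mZmHU1eIdlVndlQzMyM0VXeZmqmIdmZ4q7qXQ0eZdURnh2VDMyI0RWZ4iZmIh3Z3mruXVEaahkVneHZUQyIjRFVnd4iIh3dmeaqXZVV5l2ZmeIdmZTIjNERWZneHd3d2Z4iHZmVomIdmeId3dlMzRERWdmd3Znd2VWdlZ3Z4mIh2eIiId1REVVVWZmeHZmd1RVVVV3d4iId2d4iIh1VVZWZnZmeIdmZUNFVEVnd4h3d2d3iJh2VnZoiIZVeId3ZTI0REVnd4d3dmd3eIh2Z3dpmpdUaId3ZTIjNEVmd3dmZmd2d4h3d3dpqqhlaZd3dTEjM0VWZ3dmZnd3Z3d3d3dg=="/>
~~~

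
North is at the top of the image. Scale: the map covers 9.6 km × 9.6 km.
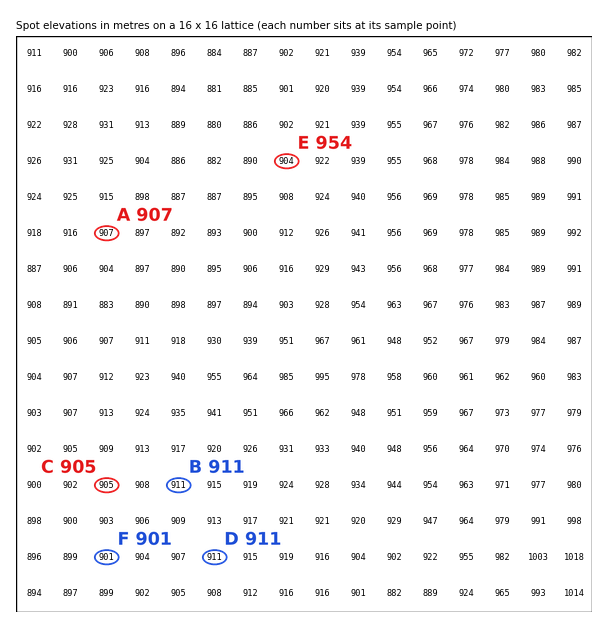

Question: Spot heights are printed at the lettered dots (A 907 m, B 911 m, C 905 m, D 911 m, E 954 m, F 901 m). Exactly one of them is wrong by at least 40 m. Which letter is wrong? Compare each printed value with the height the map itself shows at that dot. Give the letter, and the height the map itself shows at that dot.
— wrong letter E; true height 904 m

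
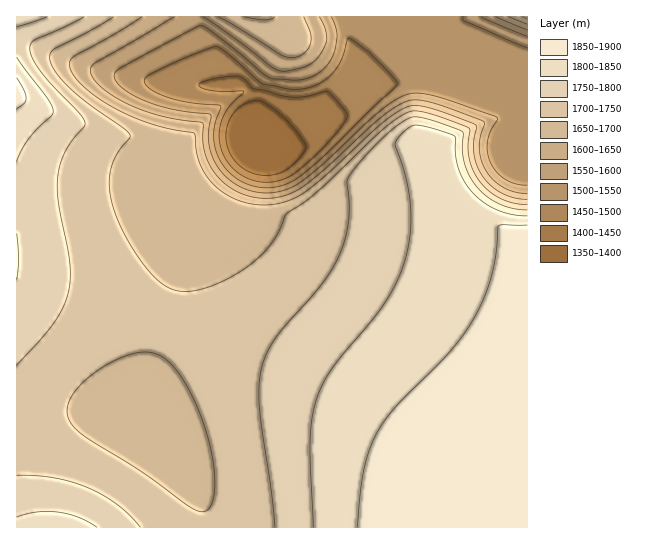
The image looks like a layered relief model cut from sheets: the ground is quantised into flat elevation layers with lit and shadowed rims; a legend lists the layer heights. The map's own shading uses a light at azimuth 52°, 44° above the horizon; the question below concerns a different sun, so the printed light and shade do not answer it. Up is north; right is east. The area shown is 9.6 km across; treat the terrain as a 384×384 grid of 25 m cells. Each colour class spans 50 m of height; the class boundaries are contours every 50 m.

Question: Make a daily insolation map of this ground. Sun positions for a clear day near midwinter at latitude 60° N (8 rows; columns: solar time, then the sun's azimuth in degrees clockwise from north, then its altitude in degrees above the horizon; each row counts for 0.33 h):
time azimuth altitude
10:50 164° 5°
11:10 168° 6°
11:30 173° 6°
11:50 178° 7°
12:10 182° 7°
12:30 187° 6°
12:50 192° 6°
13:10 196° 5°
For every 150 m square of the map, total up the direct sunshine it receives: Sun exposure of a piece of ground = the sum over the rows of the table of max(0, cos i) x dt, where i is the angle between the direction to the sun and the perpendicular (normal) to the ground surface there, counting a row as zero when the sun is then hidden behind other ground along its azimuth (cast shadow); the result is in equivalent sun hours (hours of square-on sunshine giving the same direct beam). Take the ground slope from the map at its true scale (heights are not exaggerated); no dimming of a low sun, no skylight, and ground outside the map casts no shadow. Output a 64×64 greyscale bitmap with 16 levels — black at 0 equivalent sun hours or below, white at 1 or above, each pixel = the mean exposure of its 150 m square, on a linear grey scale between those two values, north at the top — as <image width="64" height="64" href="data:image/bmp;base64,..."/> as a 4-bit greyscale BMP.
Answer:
<image width="64" height="64" href="data:image/bmp;base64,Qk12CAAAAAAAAHYAAAAoAAAAQAAAAEAAAAABAAQAAAAAAAAIAAATCwAAEwsAABAAAAAAAAAAAAAAABEREQAiIiIAMzMzAERERABVVVUAZmZmAHd3dwCIiIgAmZmZAKqqqgC7u7sAzMzMAN3d3QDu7u4A////ABERERERESIiIzMzREREREREREREREREREREREREREREERERERERIiIjMzNEREREREREREREREREREREREREREQREREREREiIiMzM0RERERERERERERERERERERERERERBERERERESIiIzMzREREREREREREREREREREREREREREIRERERESIiIjMzREREREREREREREREREREREREREREQiERERESIiIjMzNERERERERERERERERERERERERERERCIiIREiIiIjMzNERERERFREREREREREREREREREREREIiIiIiIiIjMzNERERERVVUREREREREREREREREREREQyIiIiIiIjMzM0RERERVVVRERERERERERERERERERERDMyIiIiMzMzNERERERVVVREREREREREREREREREREREMzMzMzMzMzNERERERVVVVERERERERERERERERERERERDMzMzMzMzRERERERVVVVEREREREREREREREREREREREREMzMzNEREREREVVVVVEREREREREREMzM0REREREREREREREREREREREVVVVVURERERERERDMzMzNERERERERURERERERERERVVVVVVUREREREREQzMzMzMzRERERERFVVRERERERFVVVVVVVUREREREREMzMzMzMzM0REREREVVVVVVVVVVVVVVVVVUREREREREMzMzMzMzMzRERERERVVVVVVVVVVVVVVVVURERERERDMzMzMzMzMzNERERERFVVVVVVVVVVVVVVVURERERERDMzMzMzMzMzMzREREREZlVVVVVVVVVVVVVURERERERDMzMzMzMzMzMzNERERERmZlVVVVVVVVVVVUREREREQzMzMzMzMzMzMzM0RERERGZmVVVVVVVVVVVUREREREQzMzMzMzMzMzMzM0REREREZmZlVVVVVVVVVEREREREQzMzMzMzMzMzMzMzRERERERmZlVVVVVVVVVEREREREMzMzMzMzMzMzMzMzNERERERGZVVVVVVVVVVEREREREMzMzMzMzMzMzMzMzNEREREREVVVVVVVVVVRERERERDMzMzMzMzMzMzMzMzM0RERERERVVVVVVVVURERERERDMzMzMzMzMzMzMzMzM0RERERERFVVVVVVVUREREREQzMzMzMzMzMzMzMzMzM0REREREREVVVVVVREREREREQzMzMzMzMzMzMzMzMzM0RERERERERVVVVUREREREREQzMzMzMzMzMzMzMzMzM0RERERERERFVVREREREREREMzMzMzMzMzMzMzMzMzM0REREREREREREREREREREREMzMzMzMzMzMzMzMzMzM0RERERERERERERERERERERDMzMzMzMzMzMzMzMzMzNERERERERERERERERERERERDMzMzMzMzMzMzMzMzMzREREREREREREREREREREREQzMzMzMzMzMzMzMzMzM0REREREREREREREREREREREQzMzMzMzMzMzMzMzMzRERERERERERERERERERERERERDMzMzMzMzMzMzMzNEREREREREREREREREREREREREREMzMzMzMzMzMzNEREREREREREREREREREQyFEREREREREMzMzMzM0REREREREREREREREREREREIAAEREREREREREREREREREMhERI0RERERERERERERDEAAARERERERERERERERERCEAAAAAE0RERERERERERDAAAABERERERERERERERERCAAAAAAAAJEREREREREREEAAAAERERERERERERERERBAAAAAAAAABREREREREREIAAAAARERERERERERERERCAAAAAAAAAAATRVVVVEREQQAAAABVVVVUREREREREREEAAAAAAAAAAAA0VVVVVVQxAAAAAVVVVVVVVVVVVVVVMQAAAAAAAAAAAAJFVVVVVDEAAAABVVVVVVVVVVVVVVUxAAAAAAAAAAAAABRVVVVUMgAAAAJVVVVVVVVVVVVVVTEAAAAAAAAAAAAAATVVVVREEAAAEmZmZmZmZmVVQzIiQwAAAAAAAAAAAAAAAkVUMSUwAAASZmZmZmZVQyEAAAAVEAAAAAAAAAAAAAAAEiEAATEAABJ3d3dmQyEAAAAAAANAAAAAAAAAAAAAAAAAAAAAAAABEnd3ZTIQAAAAAAAAAEIAAAAAAAAAAAAAAAAAAAAAAAESd2UyEAAAAAAAAAAAAyAAAAAAAAAAAAAAAAAAAAAAARJkMhAAAAAAAAAAAAAAIxAAERAAAAAAAAAAAAAAAAABEjIQAAAAAAAAAAAAAAABNXmruXMAAAAAAAAAAAAAABEiEAAAAAAAAAAAAAAAASNJ7/7tuWEAAAAAAAAAAAABIjMAAAAAAAAAAAAAAAA1Vq3d/+3LhhAAAAAAAAAAARIiMwAAAAAAAAAAAAAAFFZq3Mu87buXQQAAAAAAAAABIzM0ABESNEVmZlVUMzRVZp3cuqqsuZdTIQAAAAAAABIzNEQSNFZ4iJmYiIiHd2Z43cupmIiZhkQyEAAAAAABIjRERDRXiaqqqqqZmZiIh43ty6mHZmZ2Q0MhAAAAAAEjNEV5eJqqqqqqqqmZmYiIzty6mHZUQzQ0QzIQAAAAEjNGi++aqqqqqqqqqZmZmIvtzLqXZUMiIiRDMyEAAAEjRYv//5maqqqqqqqZmZmaz/7tupdlQiEQJEMzMhAAAAJZ3///"/>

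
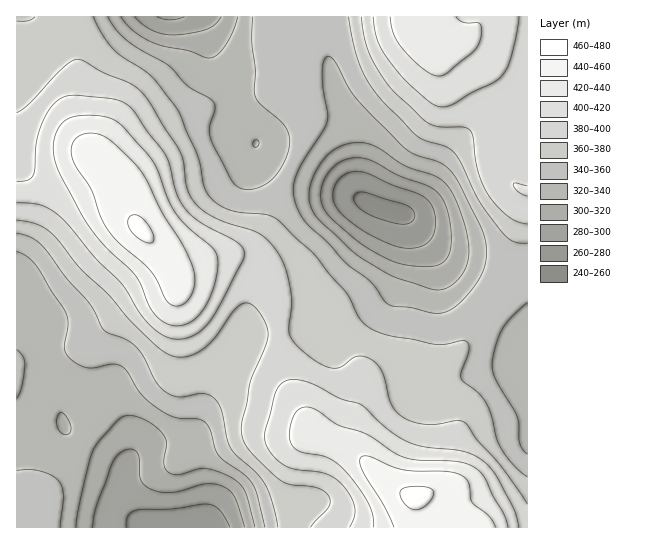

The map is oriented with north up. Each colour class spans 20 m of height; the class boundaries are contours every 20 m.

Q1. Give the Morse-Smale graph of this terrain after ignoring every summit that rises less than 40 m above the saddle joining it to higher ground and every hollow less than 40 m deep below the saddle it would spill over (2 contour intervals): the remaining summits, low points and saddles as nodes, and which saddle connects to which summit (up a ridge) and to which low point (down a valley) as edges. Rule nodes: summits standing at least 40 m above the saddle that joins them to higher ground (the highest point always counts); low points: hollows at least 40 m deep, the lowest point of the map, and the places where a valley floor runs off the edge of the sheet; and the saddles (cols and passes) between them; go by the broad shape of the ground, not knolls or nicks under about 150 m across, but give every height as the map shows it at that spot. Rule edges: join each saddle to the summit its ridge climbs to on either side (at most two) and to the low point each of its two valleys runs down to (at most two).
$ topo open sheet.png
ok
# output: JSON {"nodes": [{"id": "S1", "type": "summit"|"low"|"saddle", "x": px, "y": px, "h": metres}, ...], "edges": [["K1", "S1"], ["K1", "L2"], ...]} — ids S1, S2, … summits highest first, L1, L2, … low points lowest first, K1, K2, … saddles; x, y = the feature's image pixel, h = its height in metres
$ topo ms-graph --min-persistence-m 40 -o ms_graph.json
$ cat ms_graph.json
{"nodes": [
{"id": "S1", "type": "summit", "x": 417, "y": 497, "h": 464},
{"id": "S2", "type": "summit", "x": 141, "y": 229, "h": 463},
{"id": "S3", "type": "summit", "x": 415, "y": 21, "h": 429},
{"id": "L1", "type": "low", "x": 389, "y": 210, "h": 256},
{"id": "L2", "type": "low", "x": 169, "y": 527, "h": 268},
{"id": "L3", "type": "low", "x": 170, "y": 17, "h": 277},
{"id": "K1", "type": "saddle", "x": 278, "y": 333, "h": 382},
{"id": "K2", "type": "saddle", "x": 502, "y": 285, "h": 351},
{"id": "K3", "type": "saddle", "x": 290, "y": 167, "h": 343},
{"id": "K4", "type": "saddle", "x": 47, "y": 351, "h": 337}],
"edges": [["K1", "S1"], ["K1", "S2"], ["K1", "L1"], ["K1", "L2"], ["K2", "S1"], ["K2", "S3"], ["K2", "L1"], ["K3", "S2"], ["K3", "L1"], ["K3", "L3"], ["K4", "S1"], ["K4", "S2"], ["K4", "L2"]]}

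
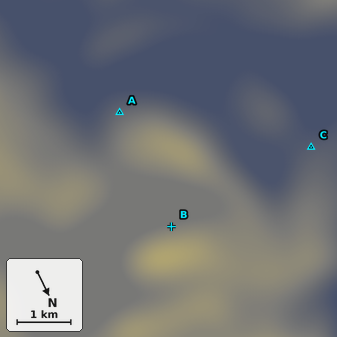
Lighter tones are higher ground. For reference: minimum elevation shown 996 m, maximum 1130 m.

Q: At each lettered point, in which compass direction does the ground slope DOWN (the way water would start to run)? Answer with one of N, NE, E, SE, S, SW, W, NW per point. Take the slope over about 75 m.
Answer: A S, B S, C S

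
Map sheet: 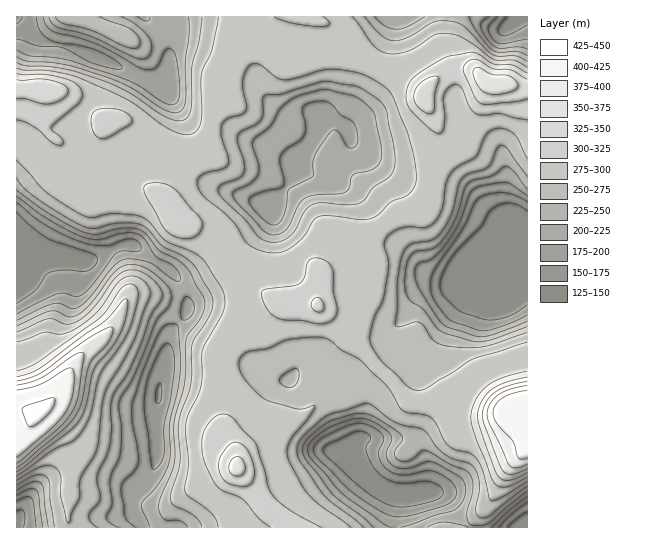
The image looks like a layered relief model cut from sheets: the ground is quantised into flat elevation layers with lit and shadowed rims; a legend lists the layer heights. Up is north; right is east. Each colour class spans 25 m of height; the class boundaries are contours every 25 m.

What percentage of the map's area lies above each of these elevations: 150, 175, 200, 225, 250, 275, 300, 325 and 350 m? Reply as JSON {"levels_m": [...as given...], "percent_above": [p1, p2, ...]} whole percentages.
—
{"levels_m": [150, 175, 200, 225, 250, 275, 300, 325, 350], "percent_above": [94, 89, 81, 71, 61, 44, 14, 6, 4]}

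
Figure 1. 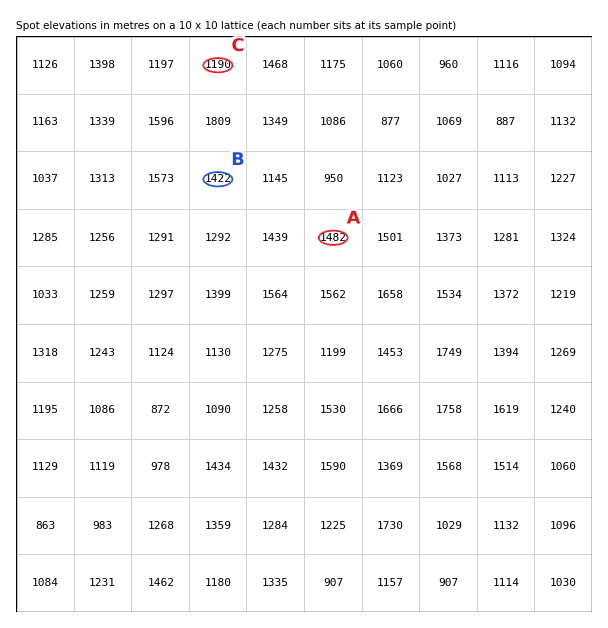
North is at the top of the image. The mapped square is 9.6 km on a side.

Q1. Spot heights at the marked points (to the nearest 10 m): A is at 1480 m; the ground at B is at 1420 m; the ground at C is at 1190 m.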